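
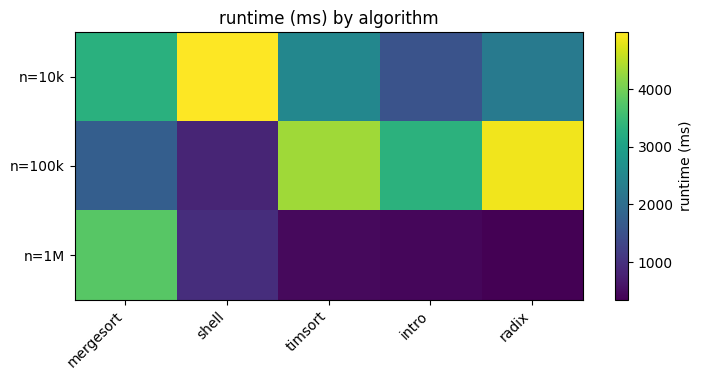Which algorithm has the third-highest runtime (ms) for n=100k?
intro

Top 4 for n=100k: radix ≈ 5000, timsort ≈ 4500, intro ≈ 3500, mergesort ≈ 1500.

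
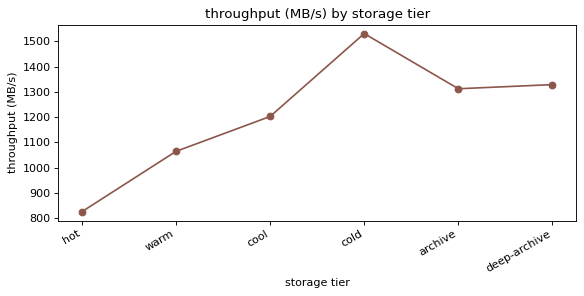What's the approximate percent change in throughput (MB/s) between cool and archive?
≈ +8.3%

cool ≈ 1200, archive ≈ 1300; (1300 − 1200) / 1200 ≈ +8.3%.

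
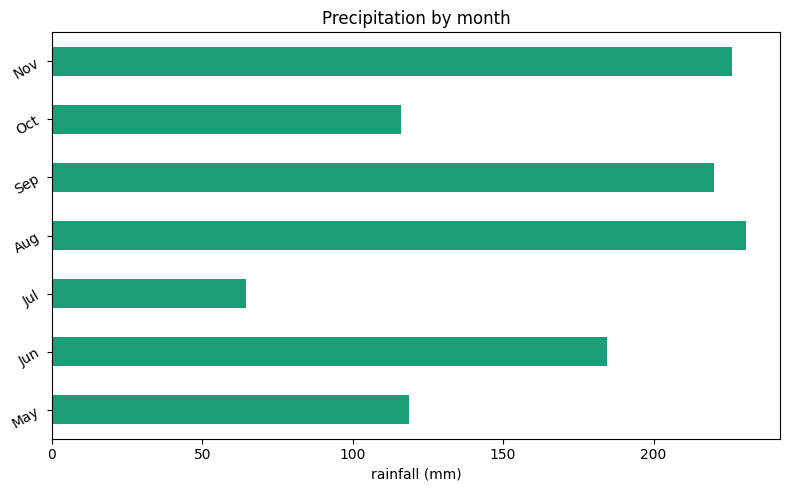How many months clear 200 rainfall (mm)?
3

Above 200: Aug, Sep, Nov.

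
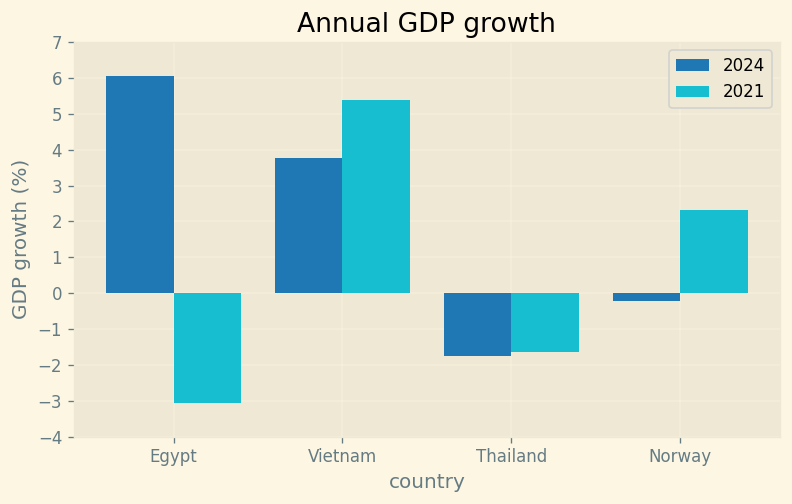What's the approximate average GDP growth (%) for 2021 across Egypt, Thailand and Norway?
≈ -1

(-3 + -2 + 2) / 3 ≈ -1.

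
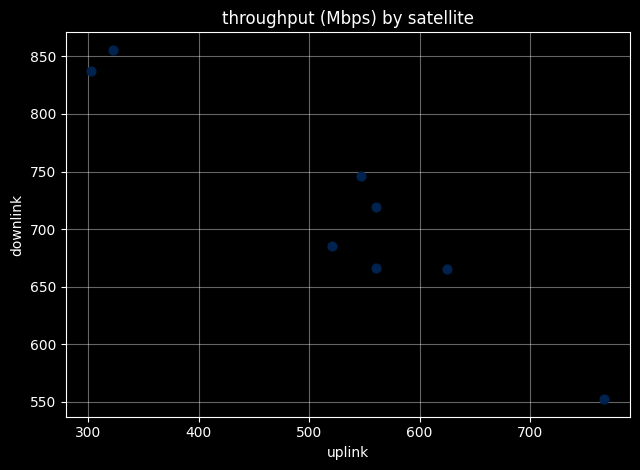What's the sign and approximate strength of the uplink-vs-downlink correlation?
Points are negatively correlated; strong (|r| ≈ 1.0).

negative, strong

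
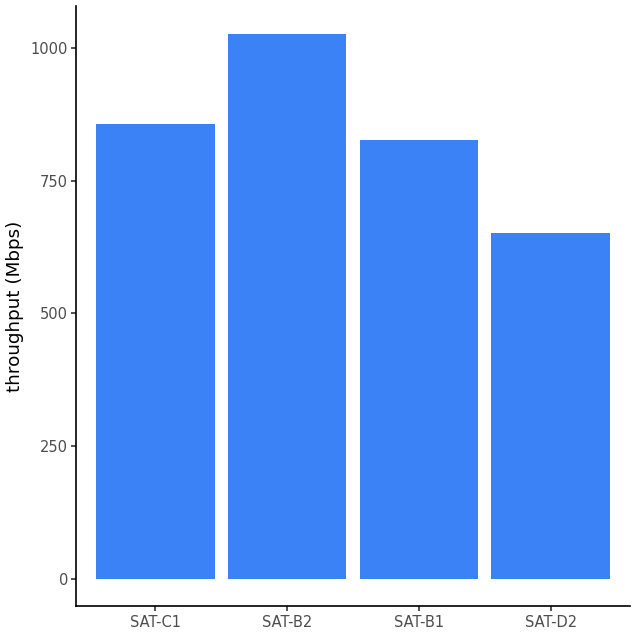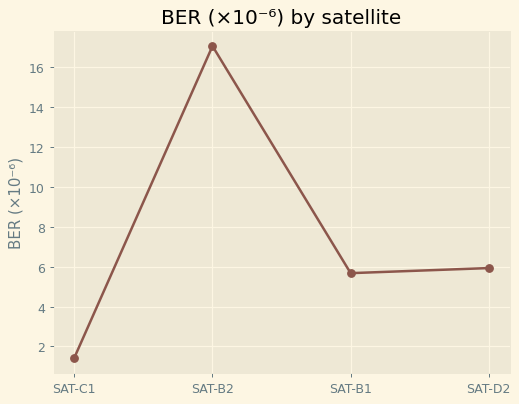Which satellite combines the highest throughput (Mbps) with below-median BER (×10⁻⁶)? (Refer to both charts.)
SAT-C1

Chart 2 median BER (×10⁻⁶) ≈ 6; below-median satellites: SAT-C1, SAT-B1. Among those, SAT-C1 has the highest throughput (Mbps) (≈ 900).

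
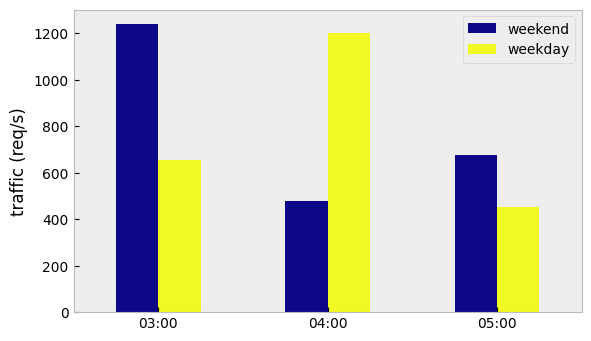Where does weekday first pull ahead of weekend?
04:00

03:00: weekday ≈ 600 vs weekend ≈ 1200 (not yet); 04:00: weekday ≈ 1200 vs weekend ≈ 400 (first crossover).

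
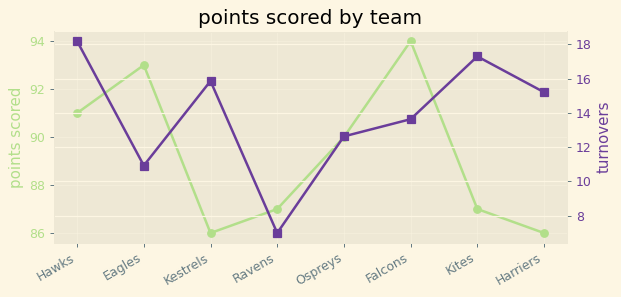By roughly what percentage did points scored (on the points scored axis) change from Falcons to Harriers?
Falcons ≈ 94, Harriers ≈ 86; (86 − 94) / 94 ≈ -8.5%.

≈ -8.5%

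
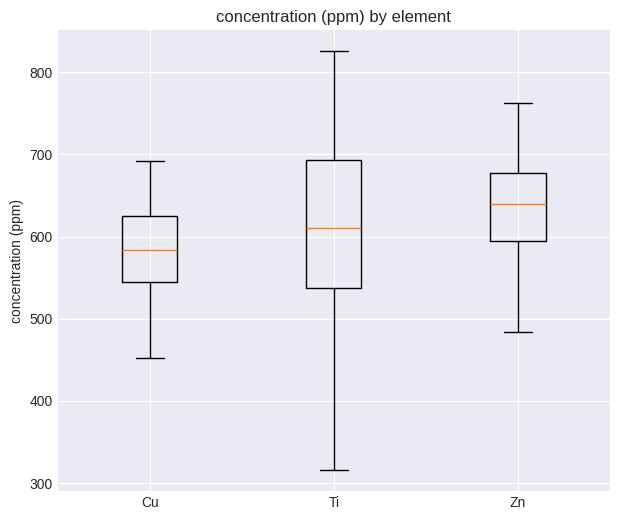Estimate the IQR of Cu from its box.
Q3 ≈ 630, Q1 ≈ 550; IQR ≈ 80.

≈ 80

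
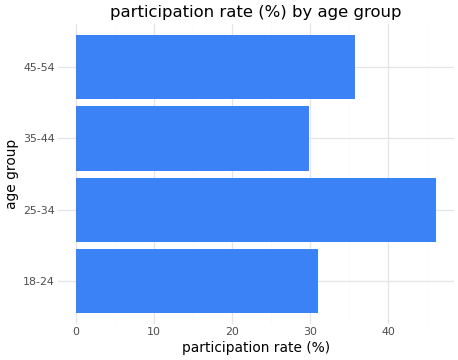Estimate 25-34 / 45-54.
≈ 1.29×

25-34 ≈ 45, 45-54 ≈ 35; 45/35 ≈ 1.29.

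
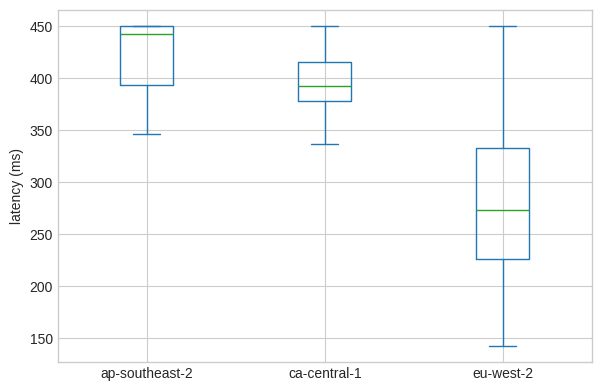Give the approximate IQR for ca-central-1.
≈ 40

Q3 ≈ 420, Q1 ≈ 380; IQR ≈ 40.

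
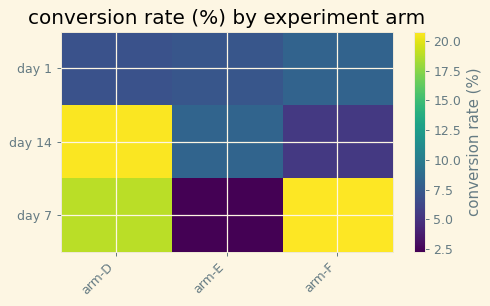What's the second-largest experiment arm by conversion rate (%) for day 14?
arm-E

Top 3 for day 14: arm-D ≈ 20, arm-E ≈ 8, arm-F ≈ 6.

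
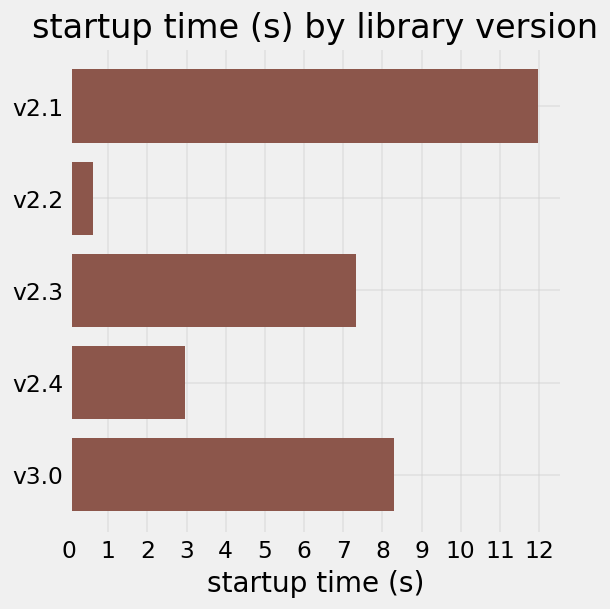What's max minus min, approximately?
Max v2.1 ≈ 12, min v2.2 ≈ 1; range ≈ 11.

≈ 11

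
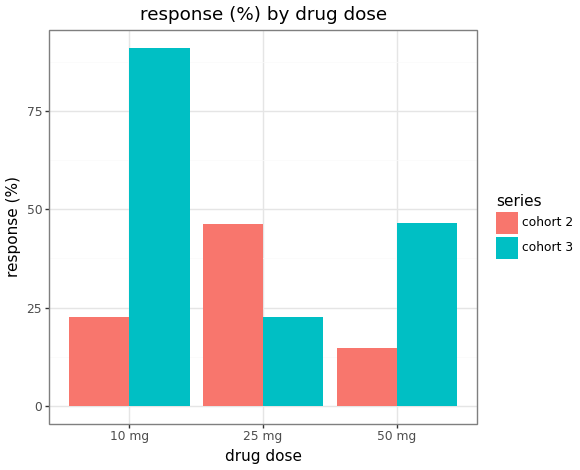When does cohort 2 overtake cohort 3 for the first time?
25 mg

10 mg: cohort 2 ≈ 20 vs cohort 3 ≈ 90 (not yet); 25 mg: cohort 2 ≈ 50 vs cohort 3 ≈ 20 (first crossover).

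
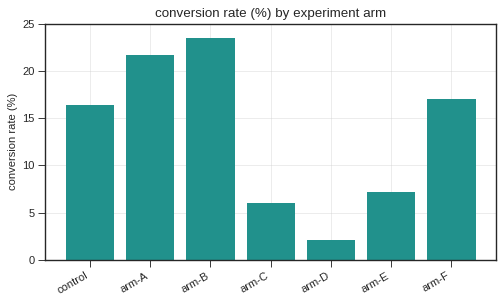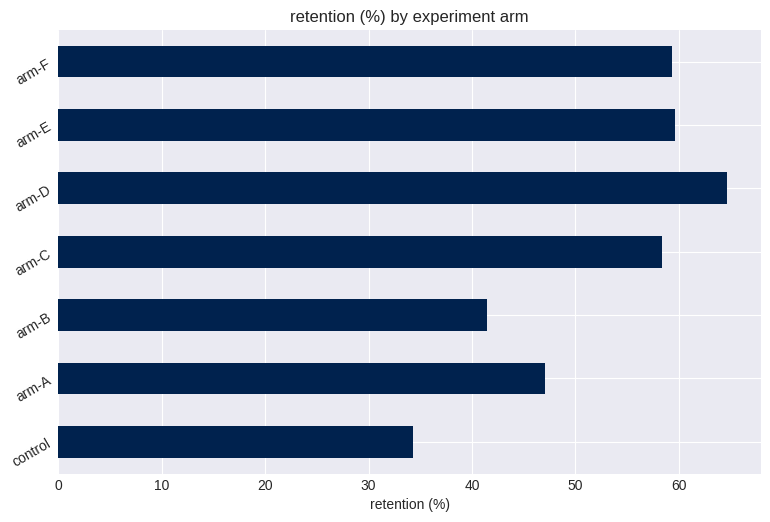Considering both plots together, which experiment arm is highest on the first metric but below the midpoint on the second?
Chart 2 median retention (%) ≈ 60; below-median experiment arms: control, arm-A, arm-B. Among those, arm-B has the highest conversion rate (%) (≈ 25).

arm-B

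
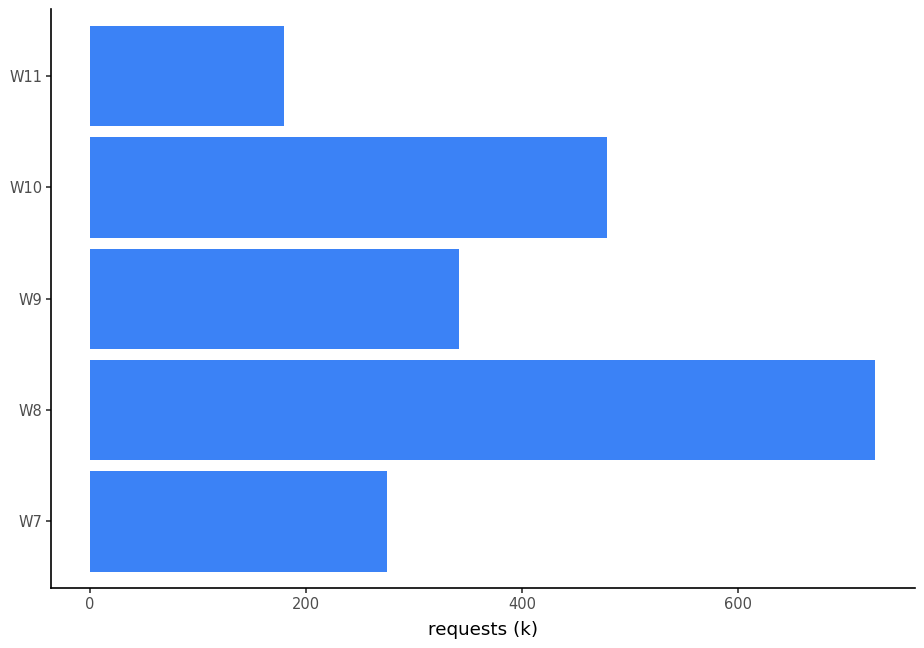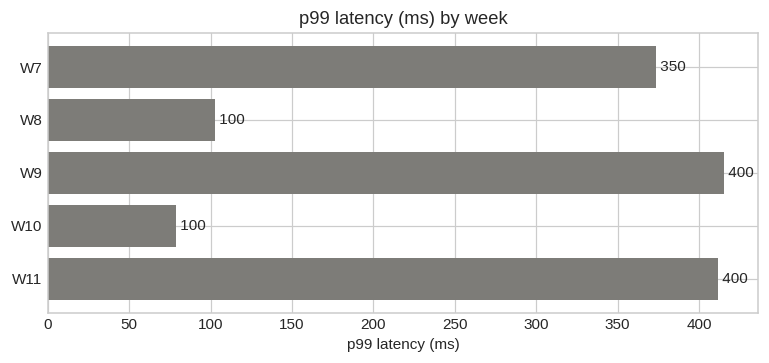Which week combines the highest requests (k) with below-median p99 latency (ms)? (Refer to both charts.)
Chart 2 median p99 latency (ms) ≈ 350; below-median weeks: W8, W10. Among those, W8 has the highest requests (k) (≈ 700).

W8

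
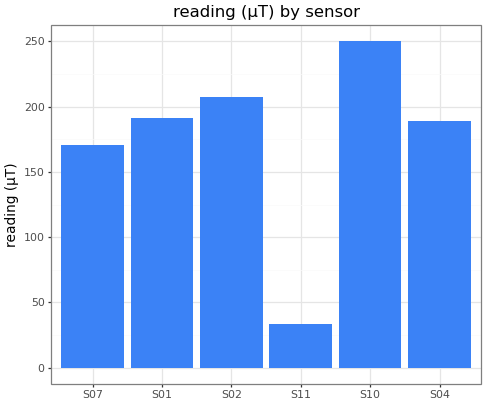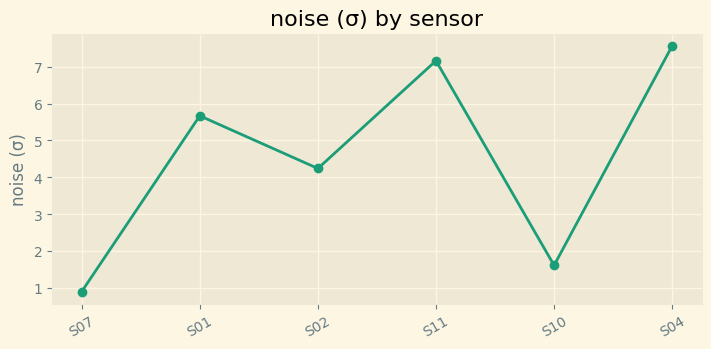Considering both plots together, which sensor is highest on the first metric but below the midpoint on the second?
S10

Chart 2 median noise (σ) ≈ 5; below-median sensors: S07, S02, S10. Among those, S10 has the highest reading (µT) (≈ 250).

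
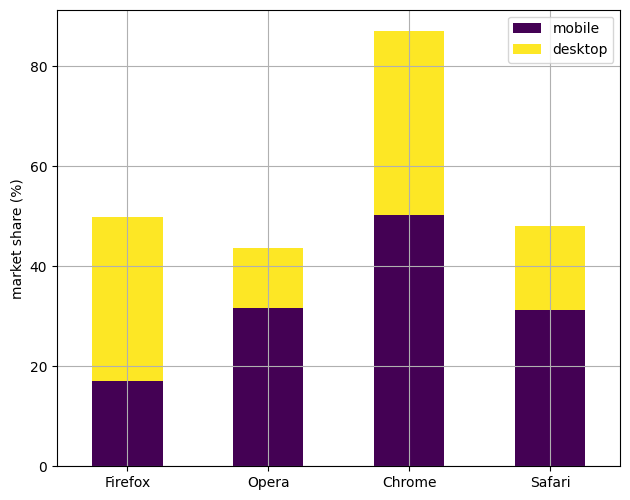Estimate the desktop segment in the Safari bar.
≈ 20

desktop top ≈ 50, bottom ≈ 30; segment ≈ 20.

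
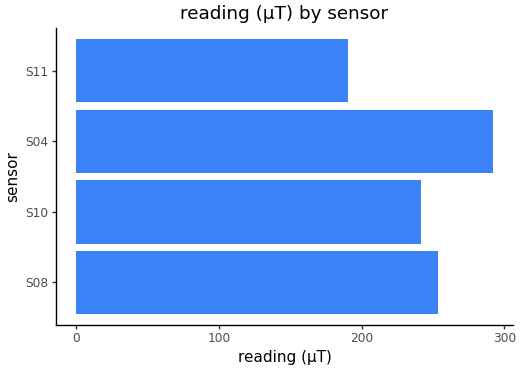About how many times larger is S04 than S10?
≈ 1.2×

S04 ≈ 300, S10 ≈ 250; 300/250 ≈ 1.2.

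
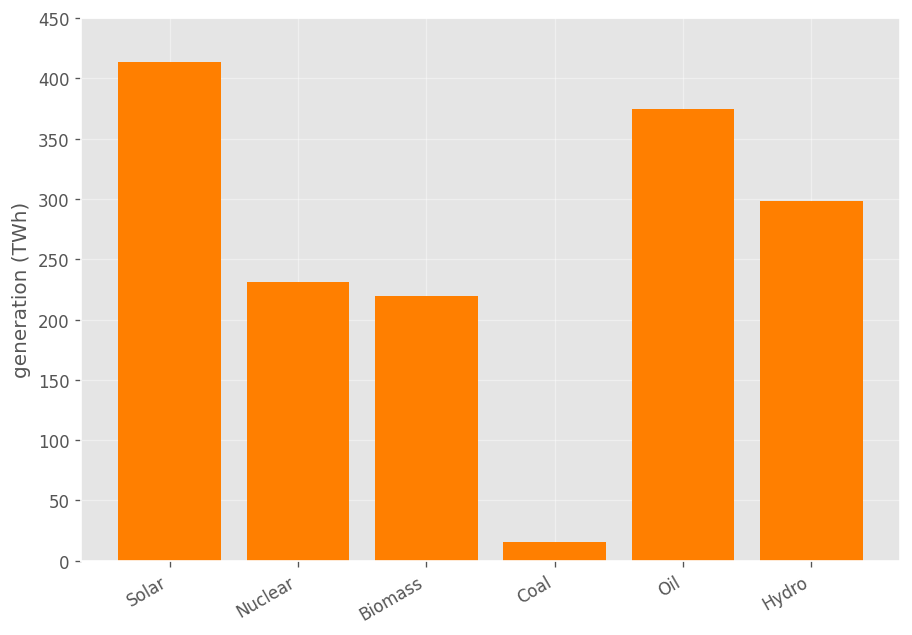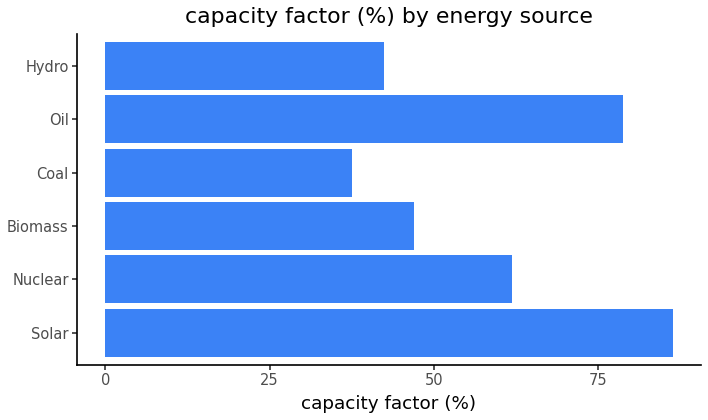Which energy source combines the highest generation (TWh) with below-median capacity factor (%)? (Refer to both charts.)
Chart 2 median capacity factor (%) ≈ 50; below-median energy sources: Biomass, Coal, Hydro. Among those, Hydro has the highest generation (TWh) (≈ 300).

Hydro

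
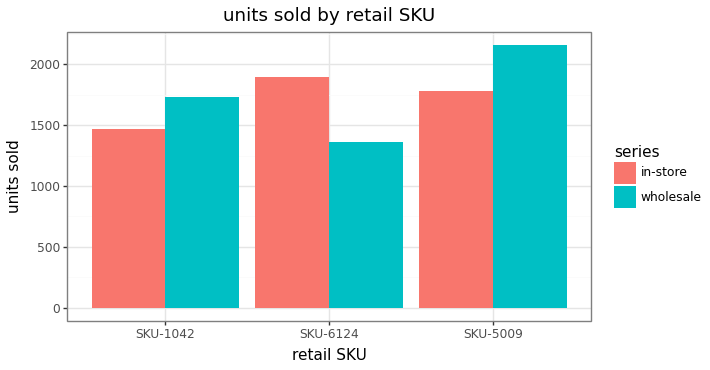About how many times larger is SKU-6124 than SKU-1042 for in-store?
≈ 1.29×

SKU-6124 ≈ 1800, SKU-1042 ≈ 1400; 1800/1400 ≈ 1.29.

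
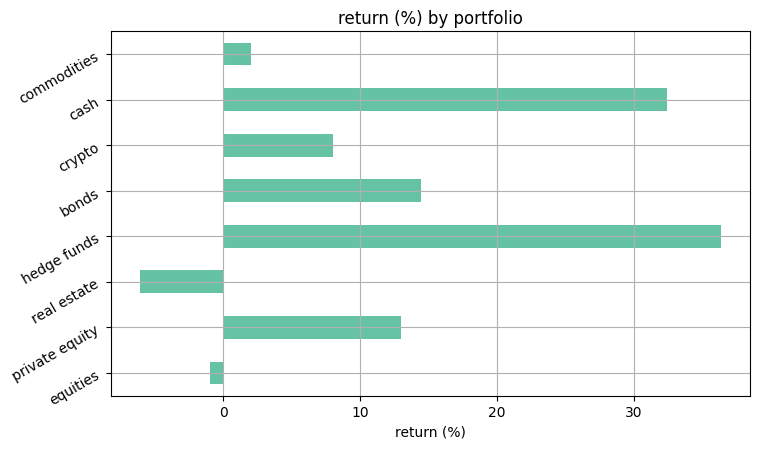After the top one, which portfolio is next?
cash

Top 3: hedge funds ≈ 35, cash ≈ 30, bonds ≈ 15.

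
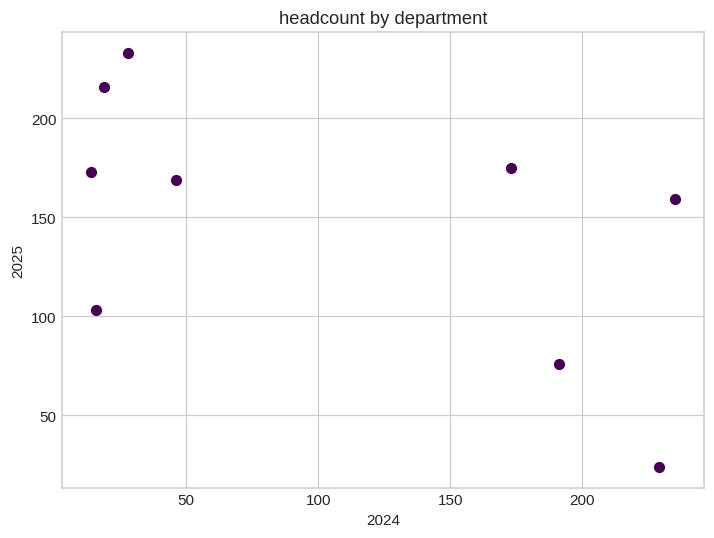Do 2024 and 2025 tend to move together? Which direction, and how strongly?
negative, moderate

Points are negatively correlated; moderate (|r| ≈ 0.6).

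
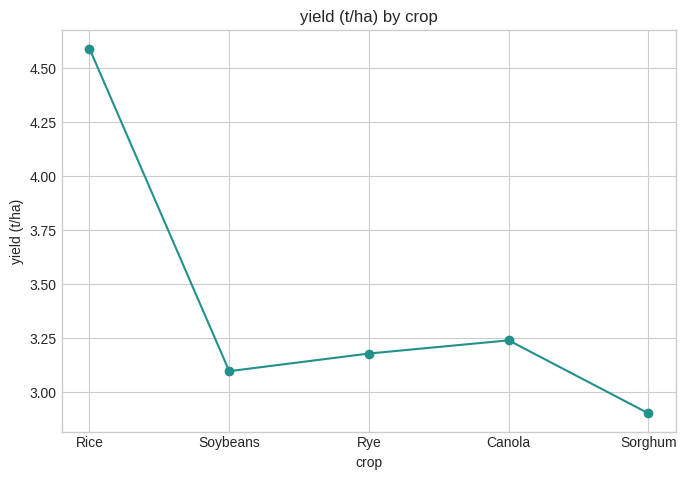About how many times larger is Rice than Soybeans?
≈ 1.53×

Rice ≈ 4.6, Soybeans ≈ 3.0; 4.6/3.0 ≈ 1.53.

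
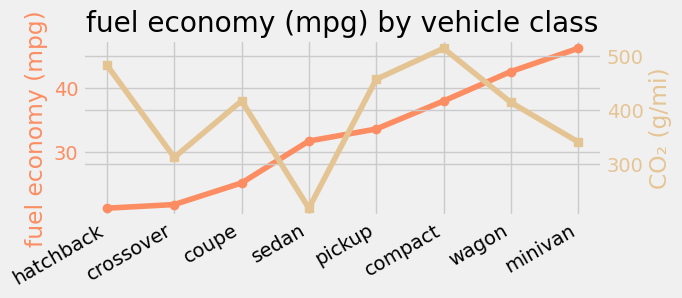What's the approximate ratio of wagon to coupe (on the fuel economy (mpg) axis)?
≈ 1.8×

wagon ≈ 45, coupe ≈ 25; 45/25 ≈ 1.8.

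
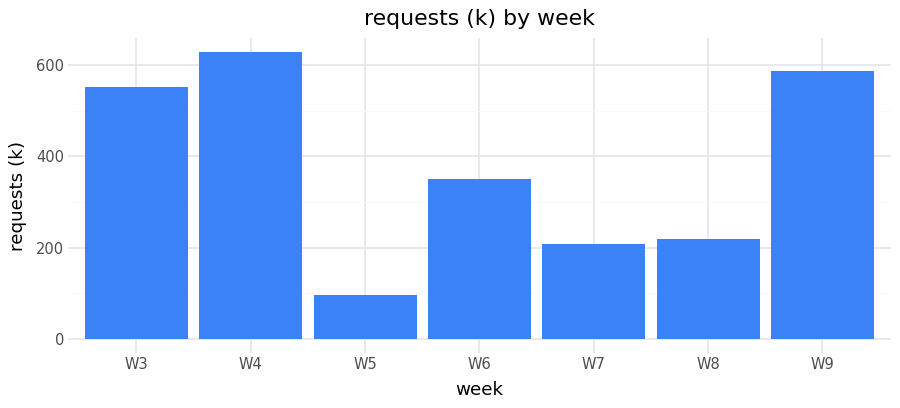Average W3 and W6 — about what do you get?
(600 + 400) / 2 ≈ 500.

≈ 500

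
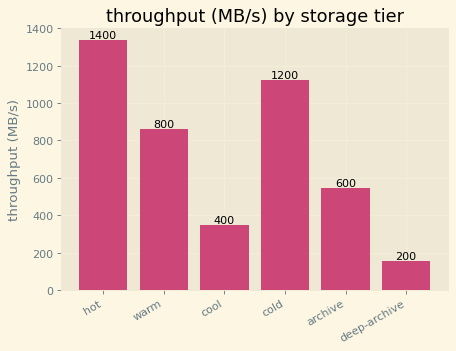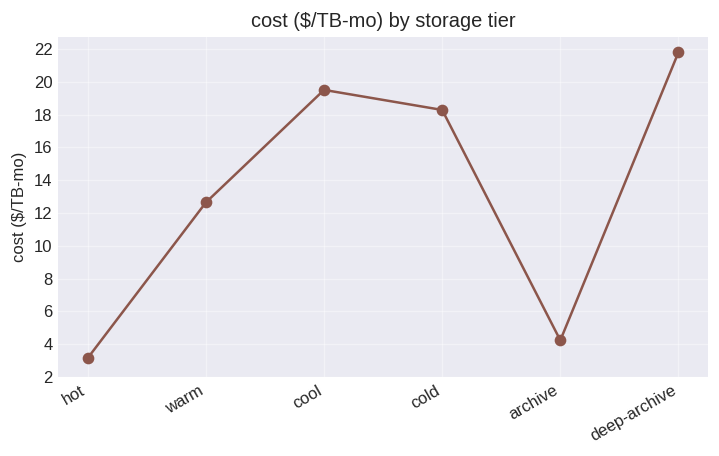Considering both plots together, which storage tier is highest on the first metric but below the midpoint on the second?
hot

Chart 2 median cost ($/TB-mo) ≈ 16; below-median storage tiers: hot, warm, archive. Among those, hot has the highest throughput (MB/s) (≈ 1400).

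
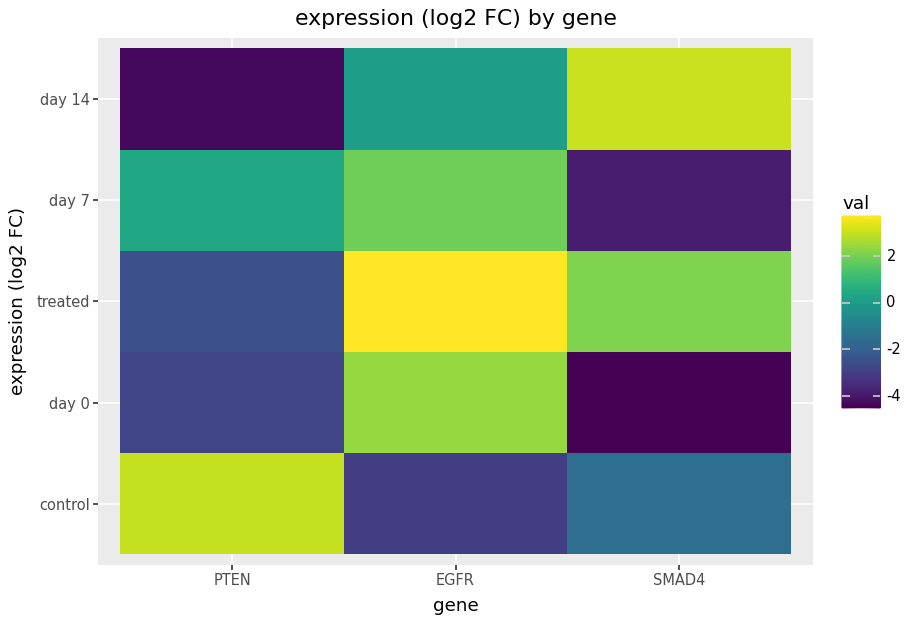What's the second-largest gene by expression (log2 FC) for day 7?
PTEN

Top 3 for day 7: EGFR ≈ 2, PTEN ≈ 0, SMAD4 ≈ -4.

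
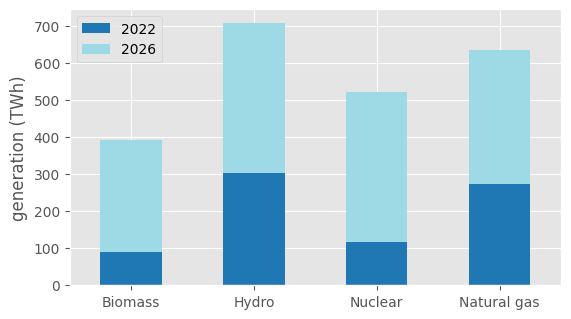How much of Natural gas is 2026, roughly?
2026 top ≈ 600, bottom ≈ 300; segment ≈ 300.

≈ 300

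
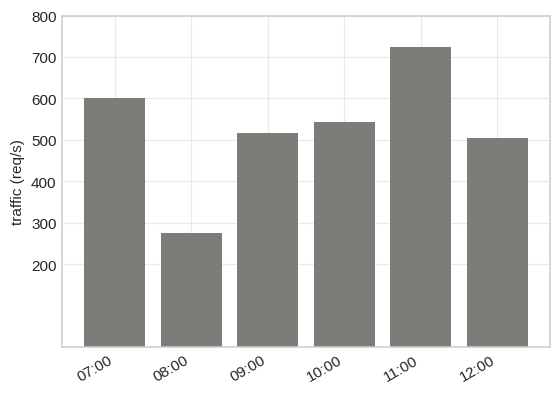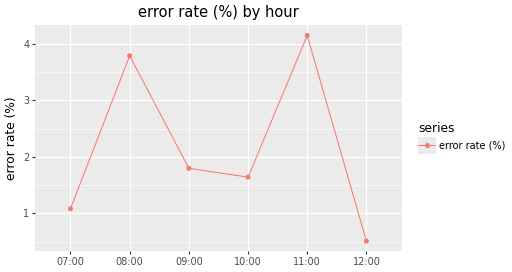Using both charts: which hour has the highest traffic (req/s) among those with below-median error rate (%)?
Chart 2 median error rate (%) ≈ 1.5; below-median hours: 07:00, 10:00, 12:00. Among those, 07:00 has the highest traffic (req/s) (≈ 600).

07:00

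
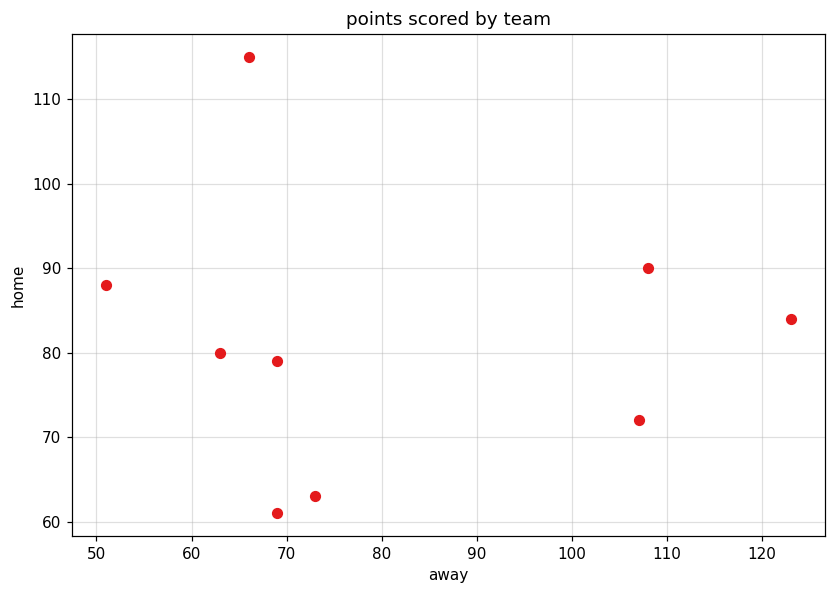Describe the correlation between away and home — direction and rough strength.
no clear correlation

Points are roughly uncorrelated; weak (|r| ≈ 0.0).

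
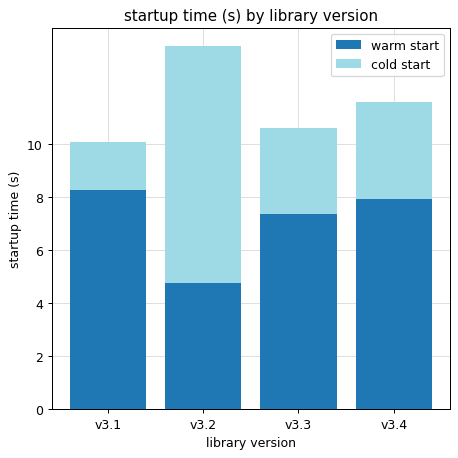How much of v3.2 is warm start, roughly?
warm start top ≈ 4, bottom ≈ 0; segment ≈ 4.

≈ 4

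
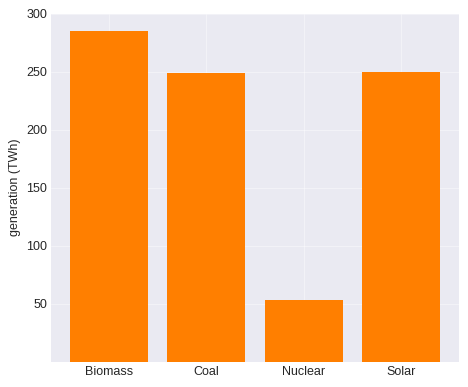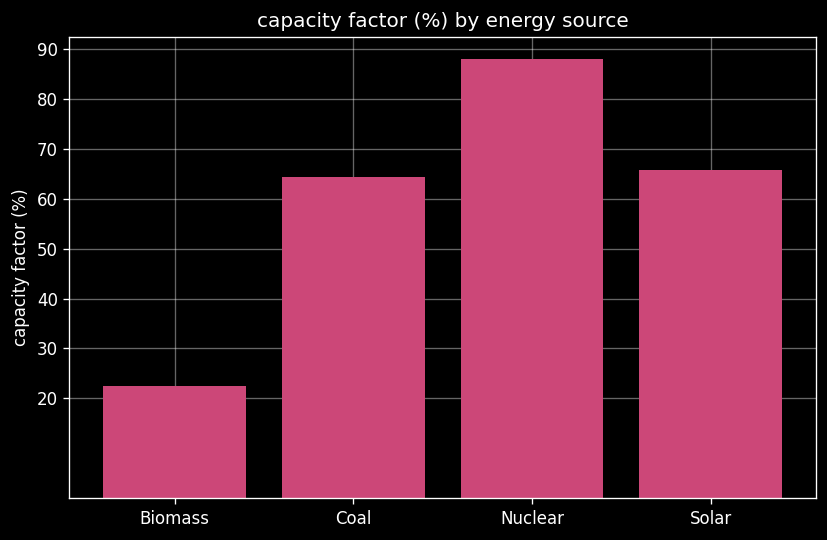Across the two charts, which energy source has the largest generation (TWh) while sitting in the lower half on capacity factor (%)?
Biomass

Chart 2 median capacity factor (%) ≈ 70; below-median energy sources: Biomass, Coal. Among those, Biomass has the highest generation (TWh) (≈ 300).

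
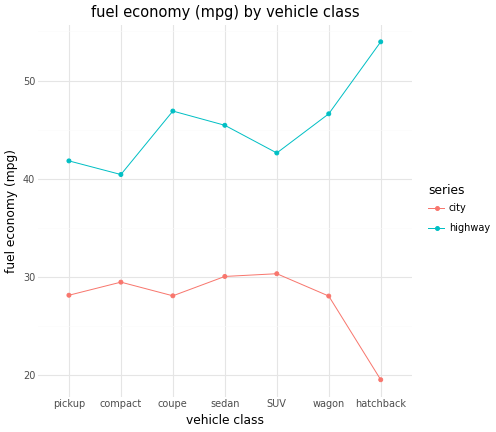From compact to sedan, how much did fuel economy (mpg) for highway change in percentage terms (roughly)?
compact ≈ 40, sedan ≈ 45; (45 − 40) / 40 ≈ +12.5%.

≈ +12.5%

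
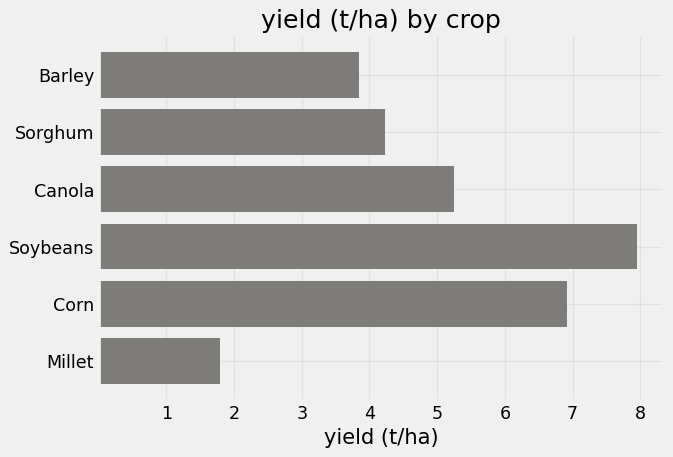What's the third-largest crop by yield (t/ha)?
Canola

Top 4: Soybeans ≈ 8, Corn ≈ 7, Canola ≈ 5, Sorghum ≈ 4.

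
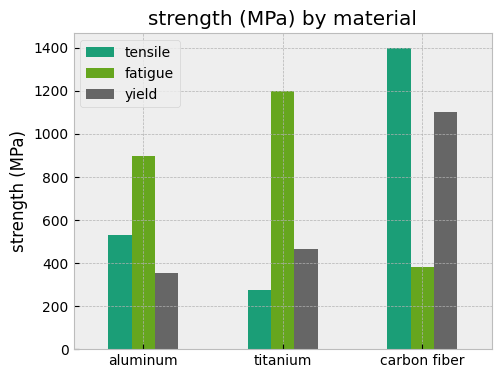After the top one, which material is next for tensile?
Top 3 for tensile: carbon fiber ≈ 1400, aluminum ≈ 600, titanium ≈ 200.

aluminum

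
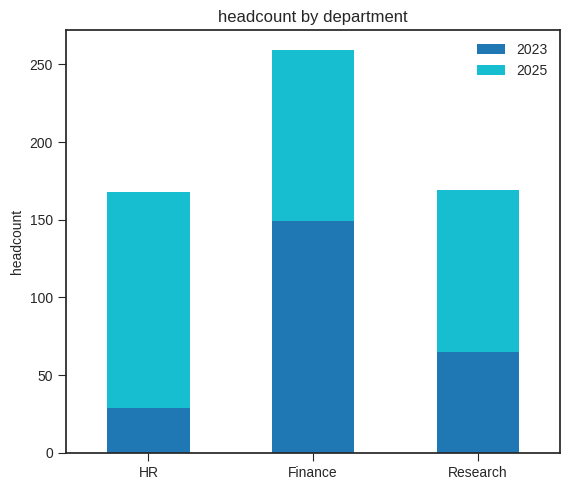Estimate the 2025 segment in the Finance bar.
2025 top ≈ 250, bottom ≈ 150; segment ≈ 100.

≈ 100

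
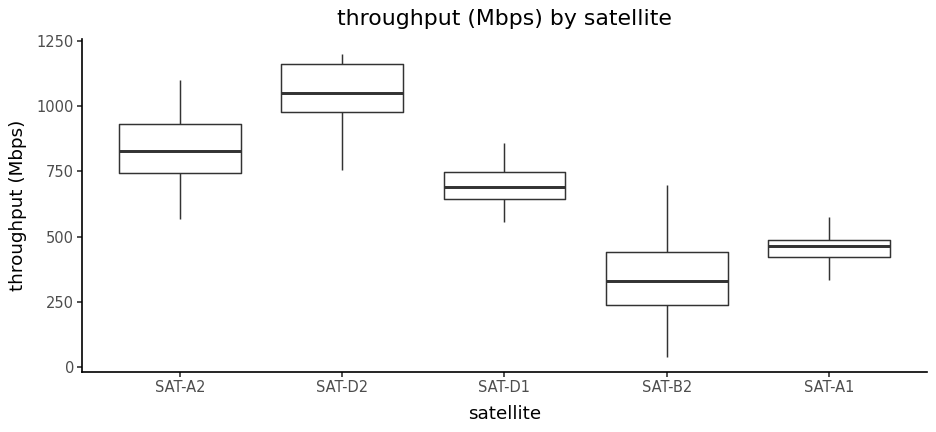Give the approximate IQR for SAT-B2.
≈ 200

Q3 ≈ 400, Q1 ≈ 200; IQR ≈ 200.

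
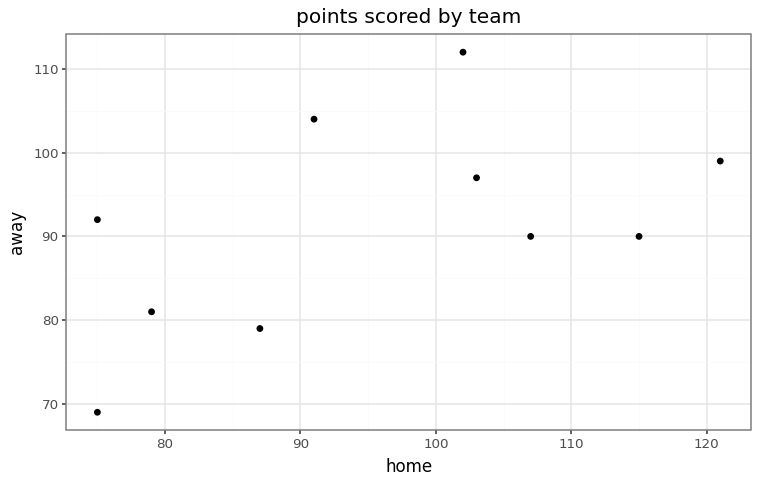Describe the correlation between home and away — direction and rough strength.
Points are positively correlated; moderate (|r| ≈ 0.5).

positive, moderate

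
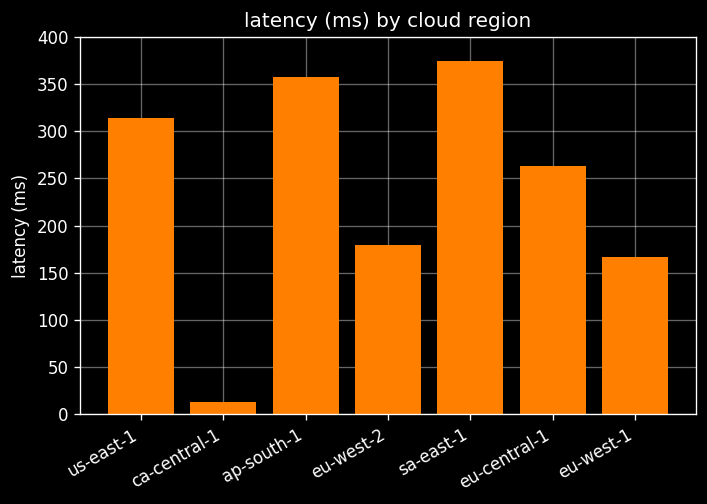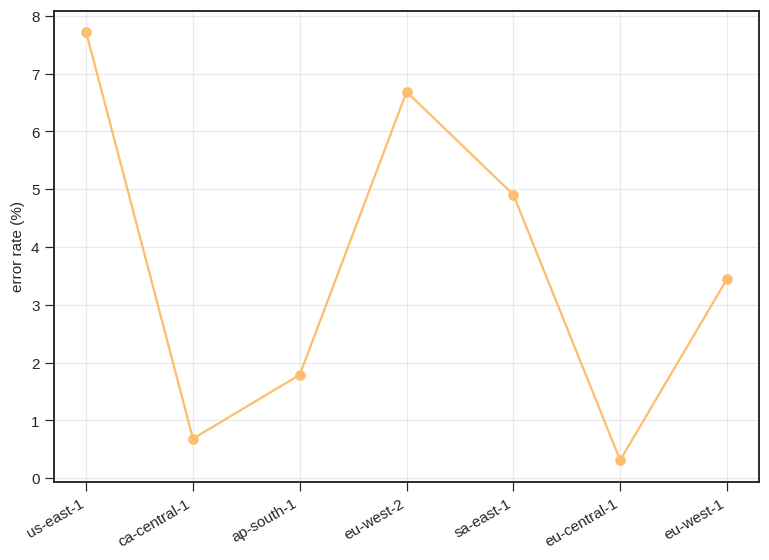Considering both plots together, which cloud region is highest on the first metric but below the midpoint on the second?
Chart 2 median error rate (%) ≈ 3; below-median cloud regions: ca-central-1, ap-south-1, eu-central-1. Among those, ap-south-1 has the highest latency (ms) (≈ 350).

ap-south-1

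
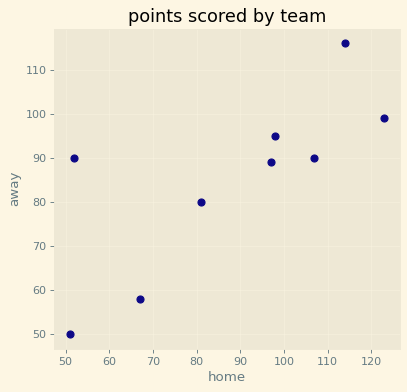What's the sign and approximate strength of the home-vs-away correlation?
Points are positively correlated; strong (|r| ≈ 0.8).

positive, strong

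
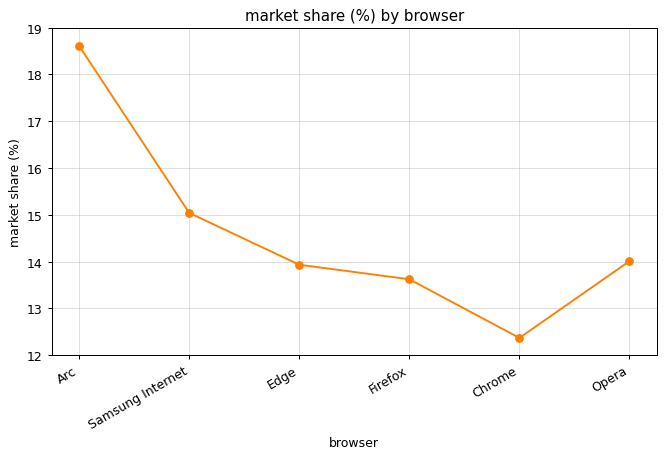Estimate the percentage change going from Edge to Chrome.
Edge ≈ 14, Chrome ≈ 12; (12 − 14) / 14 ≈ -14.3%.

≈ -14.3%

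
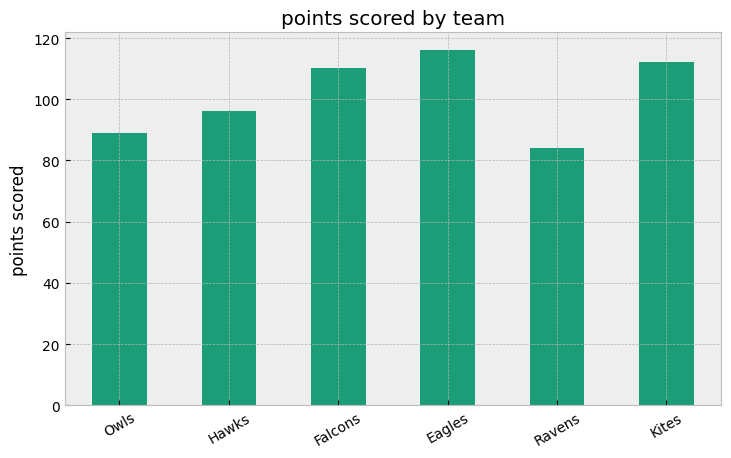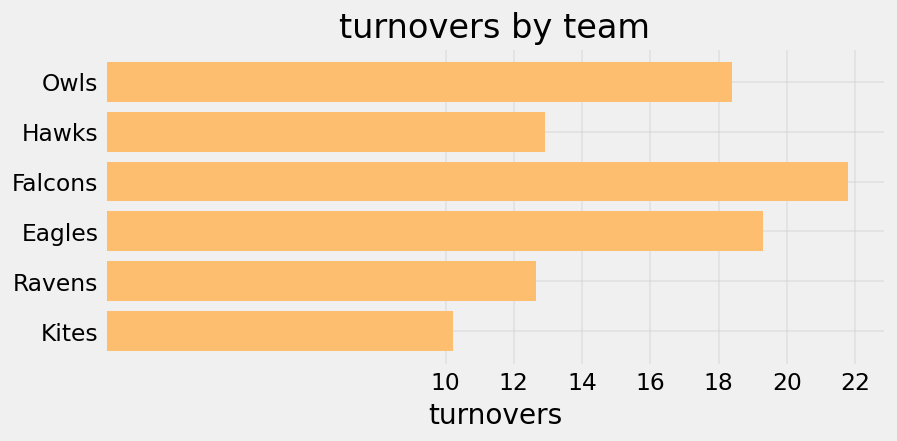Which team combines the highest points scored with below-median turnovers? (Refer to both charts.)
Chart 2 median turnovers ≈ 16; below-median teams: Hawks, Ravens, Kites. Among those, Kites has the highest points scored (≈ 120).

Kites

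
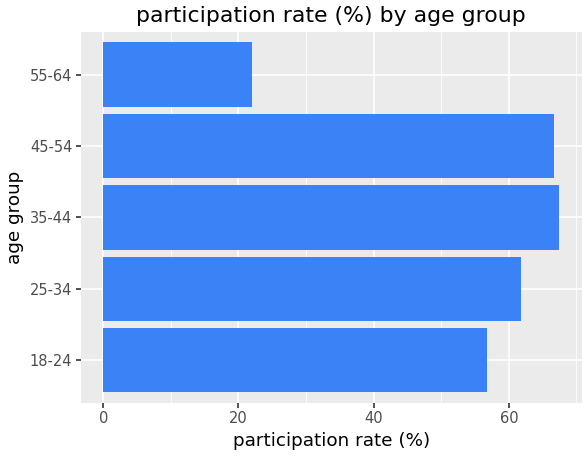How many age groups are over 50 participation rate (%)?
4

Above 50: 18-24, 25-34, 35-44, 45-54.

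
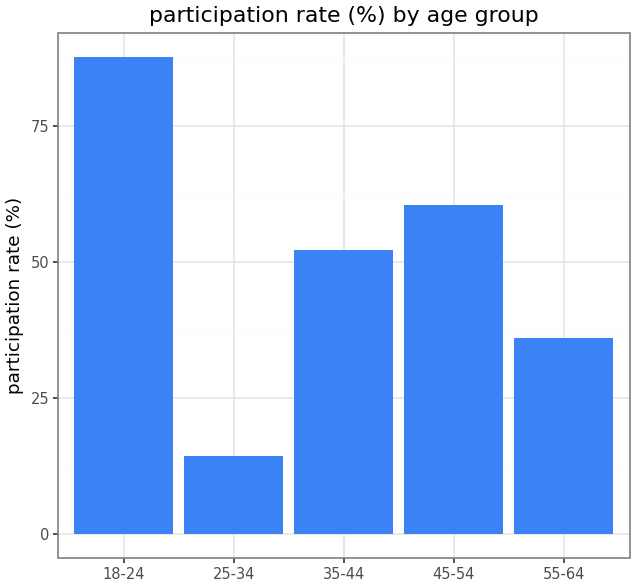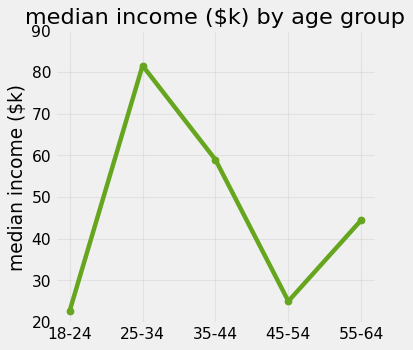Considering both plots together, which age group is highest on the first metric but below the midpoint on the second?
Chart 2 median median income ($k) ≈ 40; below-median age groups: 18-24, 45-54. Among those, 18-24 has the highest participation rate (%) (≈ 90).

18-24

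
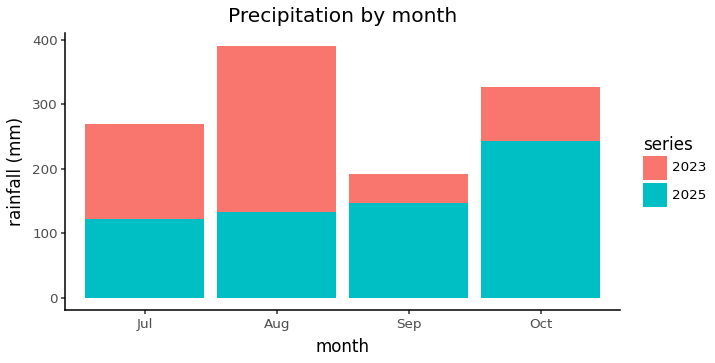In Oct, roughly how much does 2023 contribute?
2023 top ≈ 350, bottom ≈ 250; segment ≈ 100.

≈ 100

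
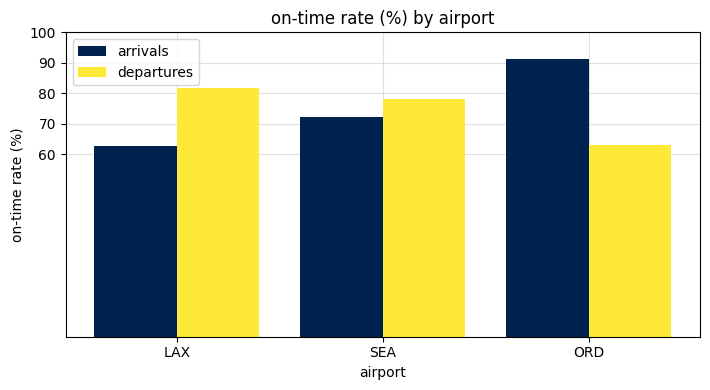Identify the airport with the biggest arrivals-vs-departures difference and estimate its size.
ORD, ≈ 30 %

ORD: arrivals ≈ 90, departures ≈ 60 → gap ≈ 30. Next-largest (LAX) is only ≈ 20.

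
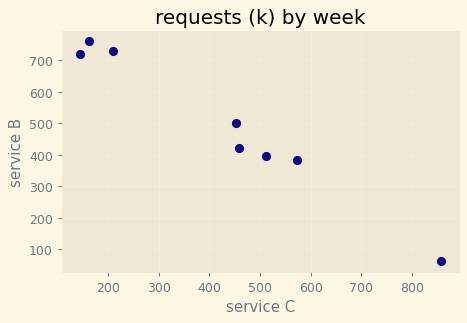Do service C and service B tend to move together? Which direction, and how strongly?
Points are negatively correlated; strong (|r| ≈ 1.0).

negative, strong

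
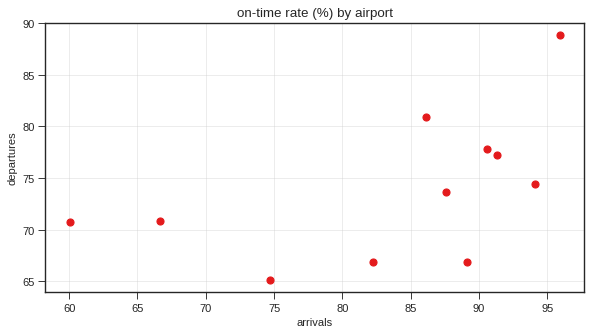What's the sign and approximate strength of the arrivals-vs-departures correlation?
positive, moderate

Points are positively correlated; moderate (|r| ≈ 0.5).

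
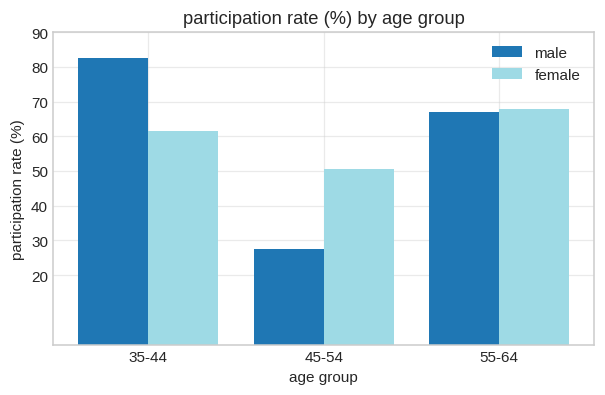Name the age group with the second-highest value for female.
Top 3 for female: 55-64 ≈ 70, 35-44 ≈ 60, 45-54 ≈ 50.

35-44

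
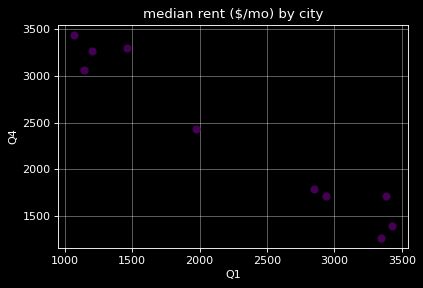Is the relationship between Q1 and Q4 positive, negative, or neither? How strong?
Points are negatively correlated; strong (|r| ≈ 1.0).

negative, strong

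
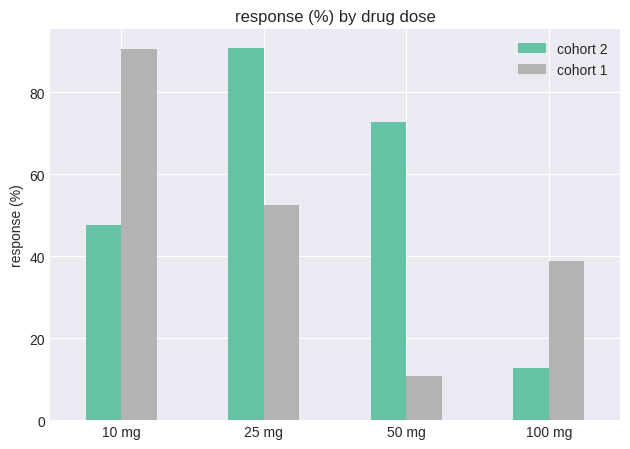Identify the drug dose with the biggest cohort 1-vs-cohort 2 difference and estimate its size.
50 mg: cohort 1 ≈ 10, cohort 2 ≈ 70 → gap ≈ 60. Next-largest (10 mg) is only ≈ 40.

50 mg, ≈ 60 %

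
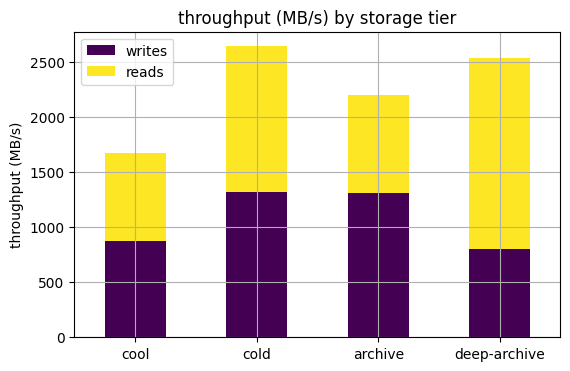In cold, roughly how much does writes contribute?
writes top ≈ 1500, bottom ≈ 0; segment ≈ 1500.

≈ 1500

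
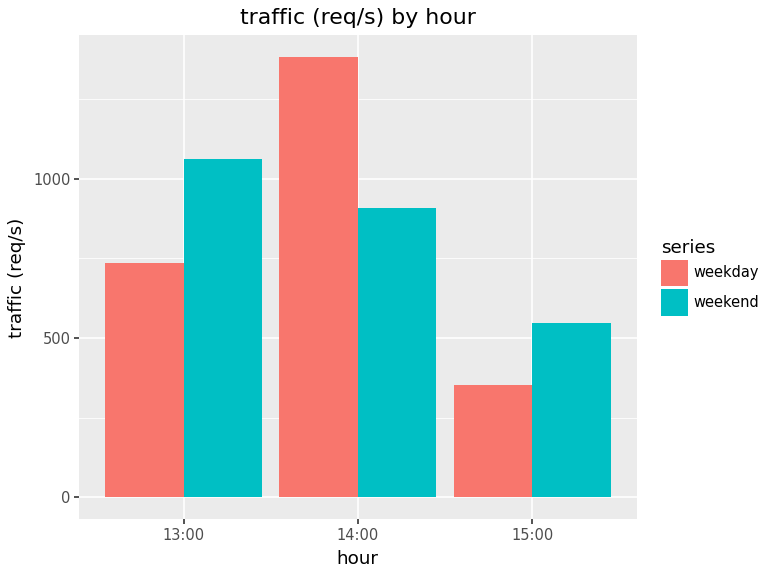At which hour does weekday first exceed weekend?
13:00: weekday ≈ 800 vs weekend ≈ 1000 (not yet); 14:00: weekday ≈ 1400 vs weekend ≈ 1000 (first crossover).

14:00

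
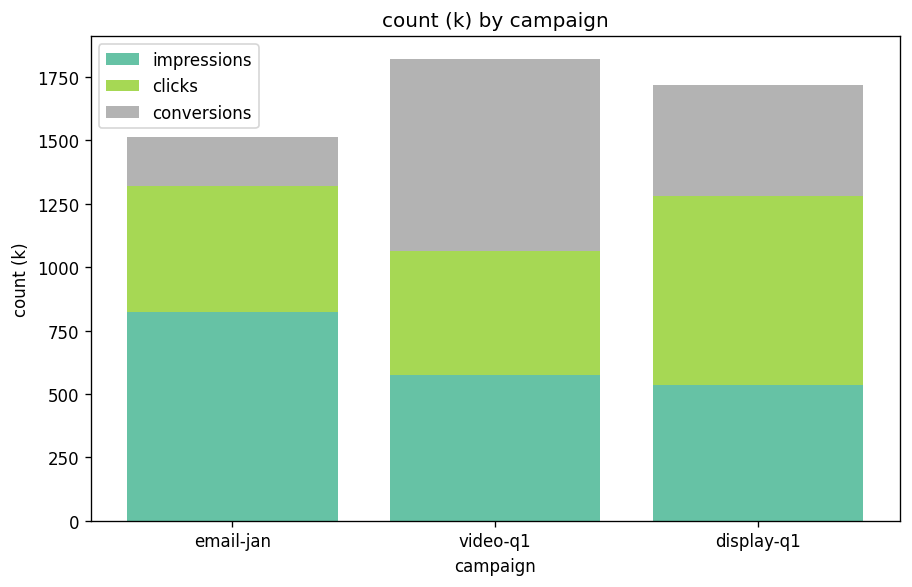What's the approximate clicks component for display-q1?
clicks top ≈ 1200, bottom ≈ 600; segment ≈ 600.

≈ 600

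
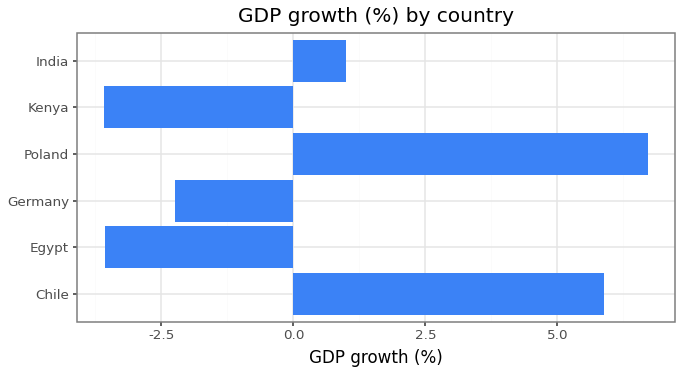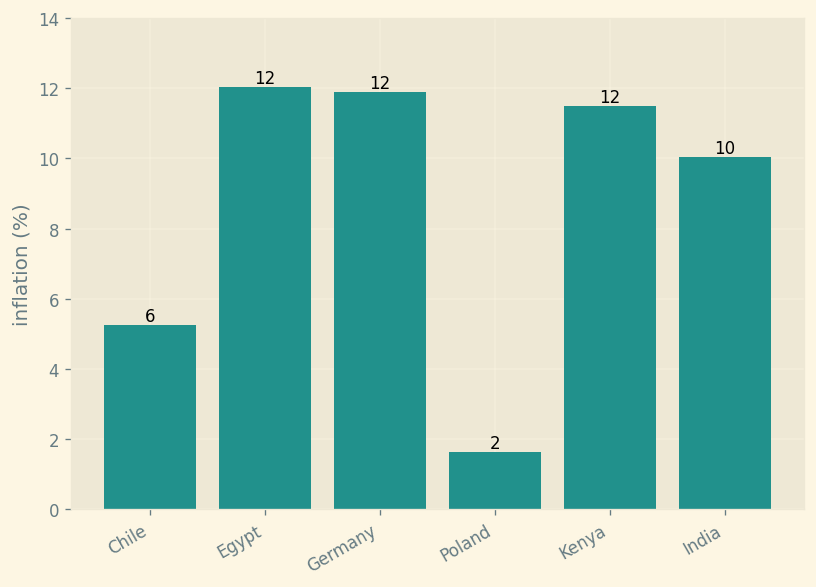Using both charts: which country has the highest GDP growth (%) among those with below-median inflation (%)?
Poland

Chart 2 median inflation (%) ≈ 10; below-median countries: Chile, Poland, India. Among those, Poland has the highest GDP growth (%) (≈ 7).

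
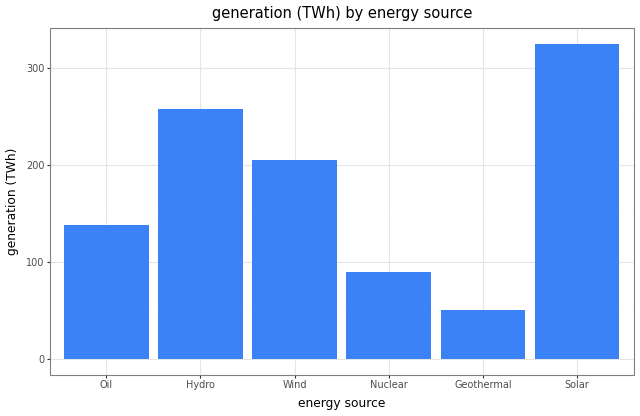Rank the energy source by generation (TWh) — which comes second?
Hydro

Top 3: Solar ≈ 300, Hydro ≈ 250, Wind ≈ 200.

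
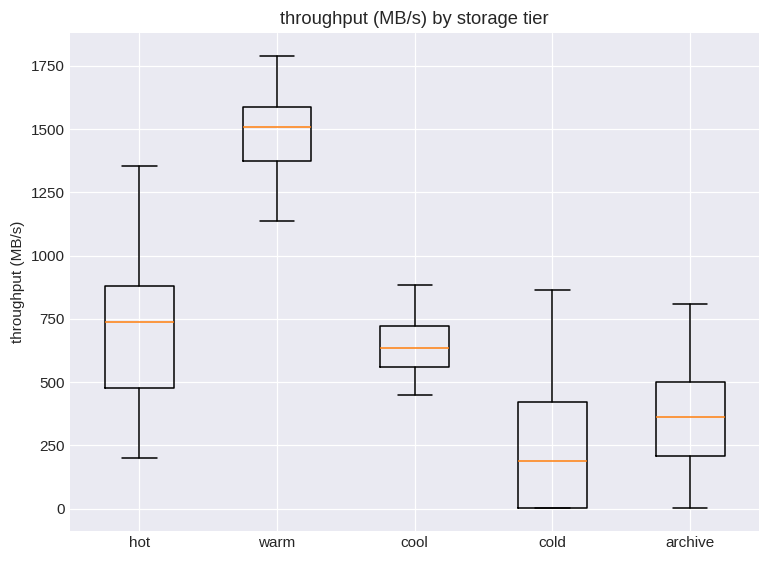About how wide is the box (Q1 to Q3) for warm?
≈ 200

Q3 ≈ 1600, Q1 ≈ 1400; IQR ≈ 200.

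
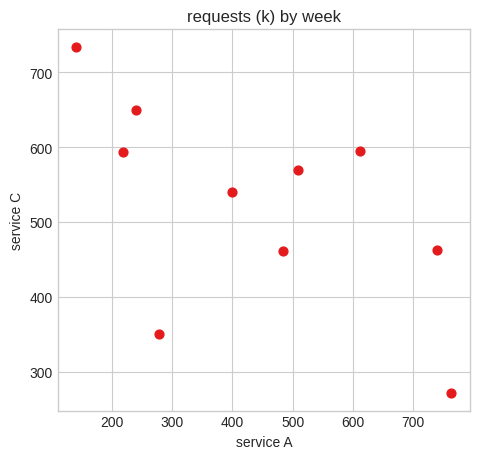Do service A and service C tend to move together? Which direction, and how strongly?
Points are negatively correlated; moderate (|r| ≈ 0.6).

negative, moderate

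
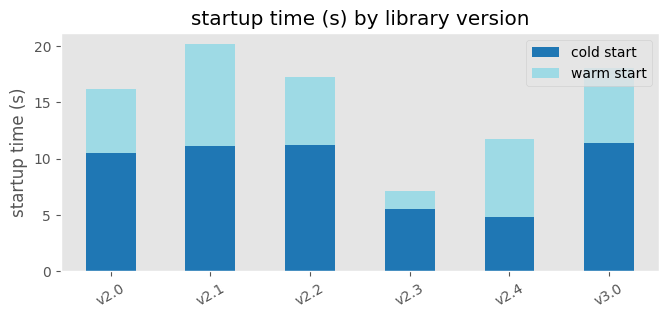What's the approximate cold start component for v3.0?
≈ 12

cold start top ≈ 12, bottom ≈ 0; segment ≈ 12.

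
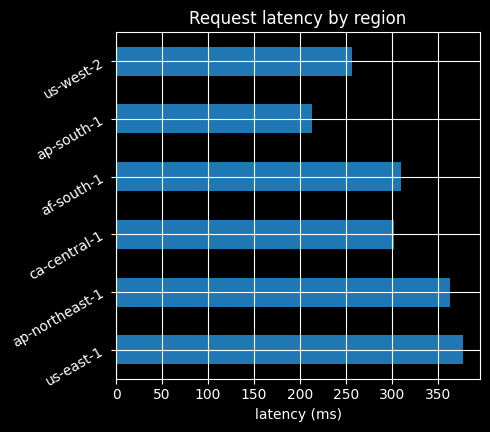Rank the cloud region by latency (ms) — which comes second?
ap-northeast-1

Top 3: us-east-1 ≈ 400, ap-northeast-1 ≈ 350, af-south-1 ≈ 300.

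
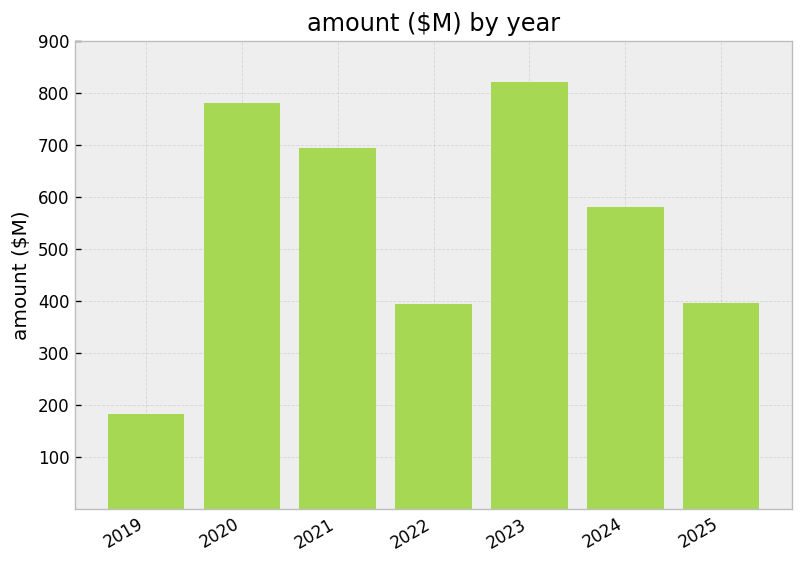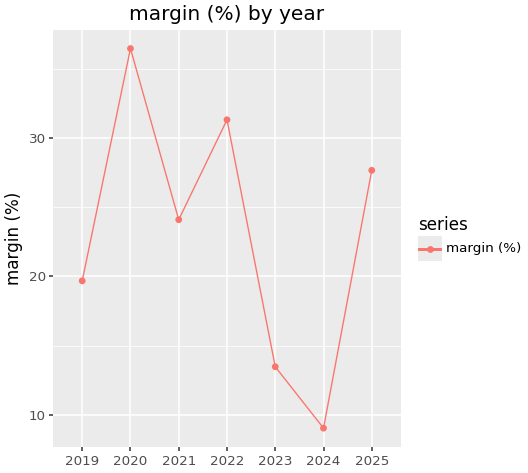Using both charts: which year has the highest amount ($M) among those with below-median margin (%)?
Chart 2 median margin (%) ≈ 25; below-median years: 2019, 2023, 2024. Among those, 2023 has the highest amount ($M) (≈ 800).

2023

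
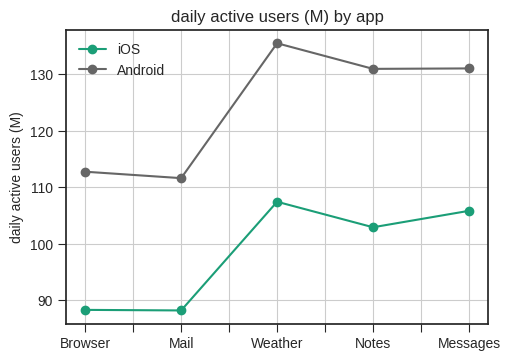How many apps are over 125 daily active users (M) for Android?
3

Above 125: Weather, Notes, Messages.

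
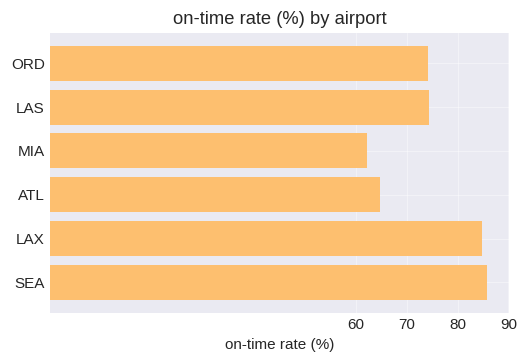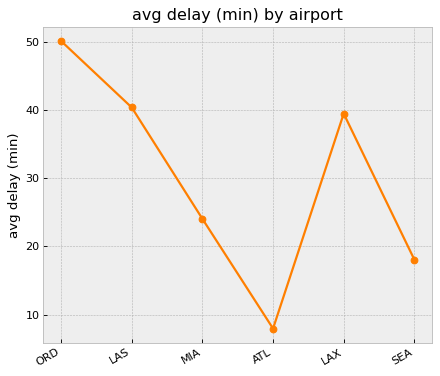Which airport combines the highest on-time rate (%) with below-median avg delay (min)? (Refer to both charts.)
SEA

Chart 2 median avg delay (min) ≈ 30; below-median airports: MIA, ATL, SEA. Among those, SEA has the highest on-time rate (%) (≈ 90).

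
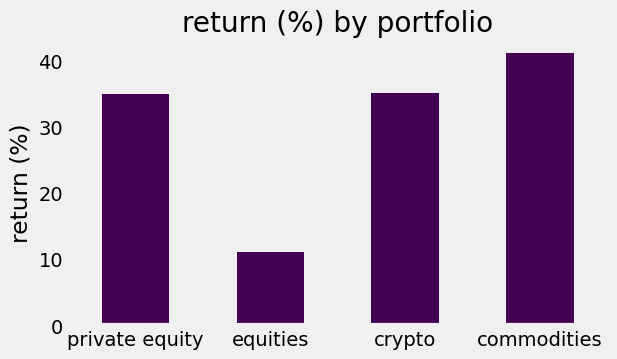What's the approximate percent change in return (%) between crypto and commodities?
crypto ≈ 35, commodities ≈ 40; (40 − 35) / 35 ≈ +14.3%.

≈ +14.3%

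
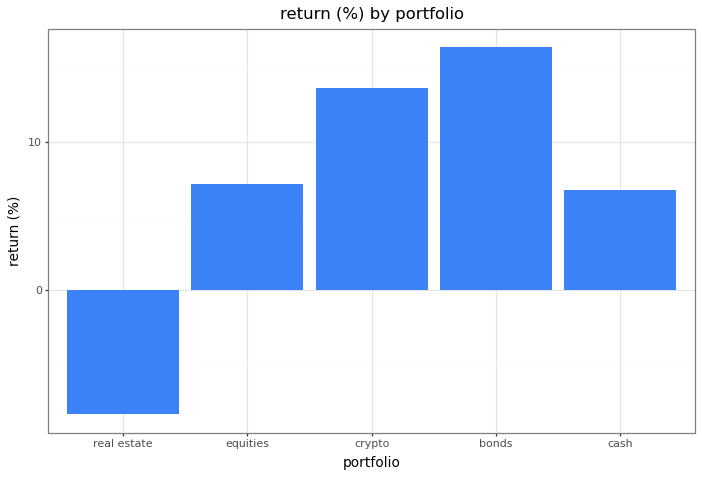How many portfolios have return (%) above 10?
2

Above 10: crypto, bonds.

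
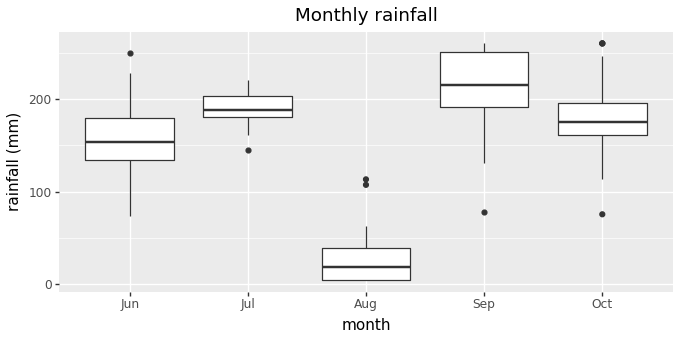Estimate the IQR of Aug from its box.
Q3 ≈ 40, Q1 ≈ 0; IQR ≈ 40.

≈ 40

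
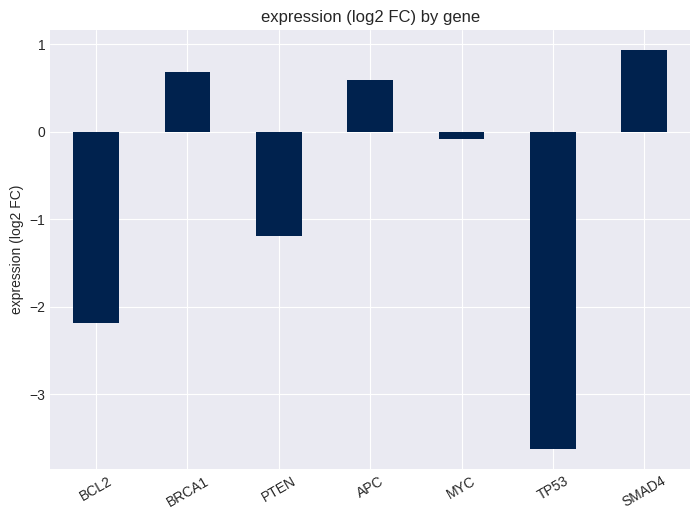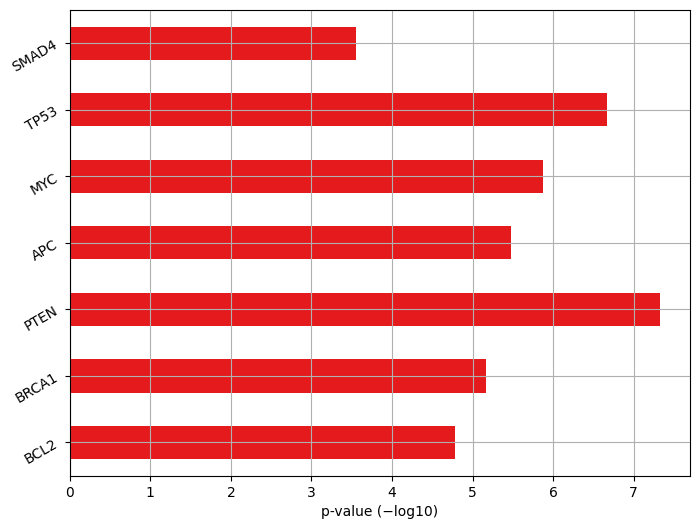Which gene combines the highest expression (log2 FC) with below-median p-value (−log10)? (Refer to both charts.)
SMAD4

Chart 2 median p-value (−log10) ≈ 5; below-median genes: BCL2, BRCA1, SMAD4. Among those, SMAD4 has the highest expression (log2 FC) (≈ 0.9).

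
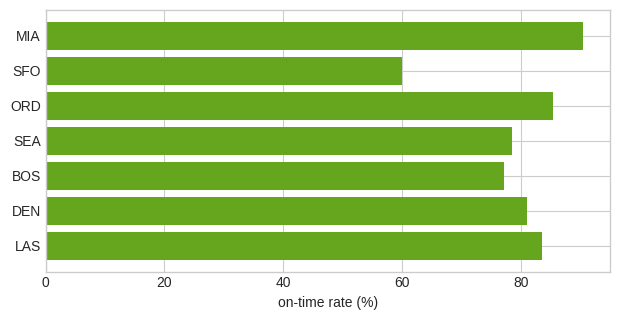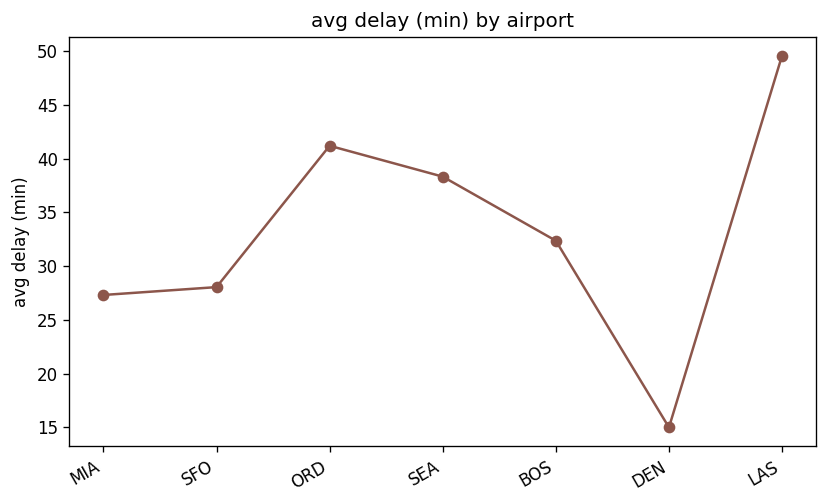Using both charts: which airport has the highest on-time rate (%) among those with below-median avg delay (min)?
MIA

Chart 2 median avg delay (min) ≈ 30; below-median airports: MIA, SFO, DEN. Among those, MIA has the highest on-time rate (%) (≈ 90).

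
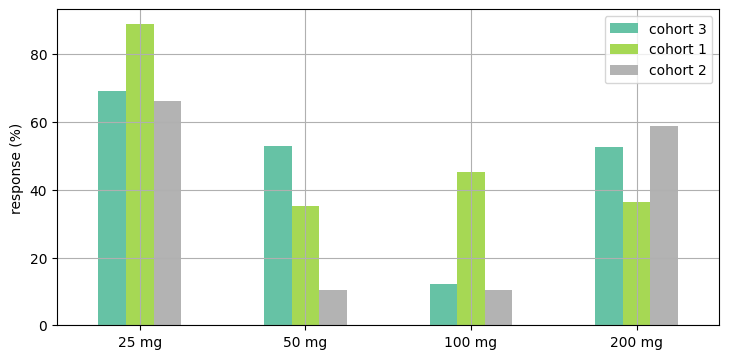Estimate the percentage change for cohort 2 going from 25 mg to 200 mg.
≈ -14.3%

25 mg ≈ 70, 200 mg ≈ 60; (60 − 70) / 70 ≈ -14.3%.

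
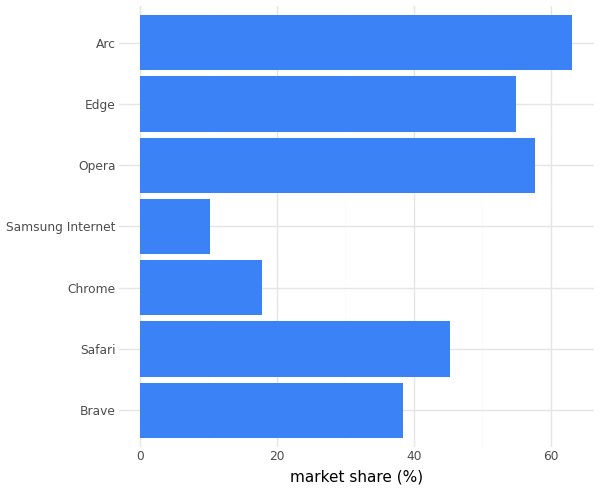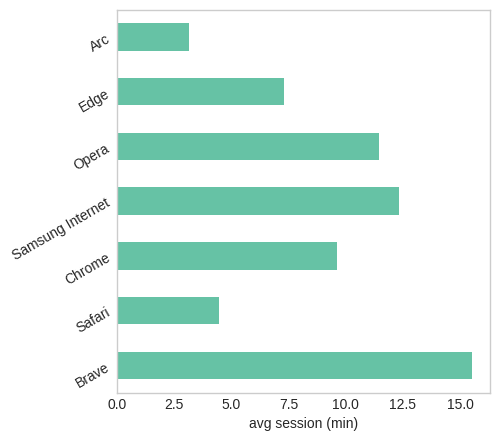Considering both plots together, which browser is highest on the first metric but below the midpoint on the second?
Arc

Chart 2 median avg session (min) ≈ 10; below-median browsers: Safari, Edge, Arc. Among those, Arc has the highest market share (%) (≈ 60).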